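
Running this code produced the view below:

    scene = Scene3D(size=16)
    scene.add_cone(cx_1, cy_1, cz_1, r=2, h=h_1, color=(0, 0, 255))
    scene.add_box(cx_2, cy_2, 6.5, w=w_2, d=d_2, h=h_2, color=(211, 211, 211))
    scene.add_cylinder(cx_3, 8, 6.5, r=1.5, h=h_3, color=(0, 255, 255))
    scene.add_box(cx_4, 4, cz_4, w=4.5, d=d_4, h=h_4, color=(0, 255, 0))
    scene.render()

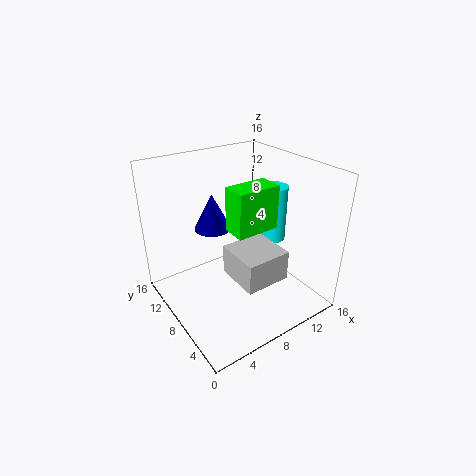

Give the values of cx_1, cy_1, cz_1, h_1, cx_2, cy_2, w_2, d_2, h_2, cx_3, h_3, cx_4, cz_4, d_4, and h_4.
cx_1 = 6; cy_1 = 10; cz_1 = 9; h_1 = 4; cx_2 = 4.5; cy_2 = 1; w_2 = 4.5; d_2 = 4.5; h_2 = 3; cx_3 = 13; h_3 = 6.5; cx_4 = 5.5; cz_4 = 10.5; d_4 = 2.5; h_4 = 4.5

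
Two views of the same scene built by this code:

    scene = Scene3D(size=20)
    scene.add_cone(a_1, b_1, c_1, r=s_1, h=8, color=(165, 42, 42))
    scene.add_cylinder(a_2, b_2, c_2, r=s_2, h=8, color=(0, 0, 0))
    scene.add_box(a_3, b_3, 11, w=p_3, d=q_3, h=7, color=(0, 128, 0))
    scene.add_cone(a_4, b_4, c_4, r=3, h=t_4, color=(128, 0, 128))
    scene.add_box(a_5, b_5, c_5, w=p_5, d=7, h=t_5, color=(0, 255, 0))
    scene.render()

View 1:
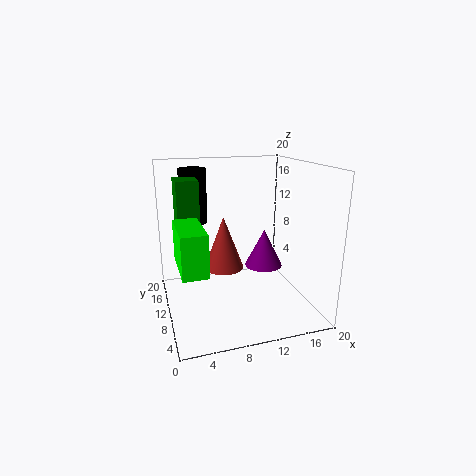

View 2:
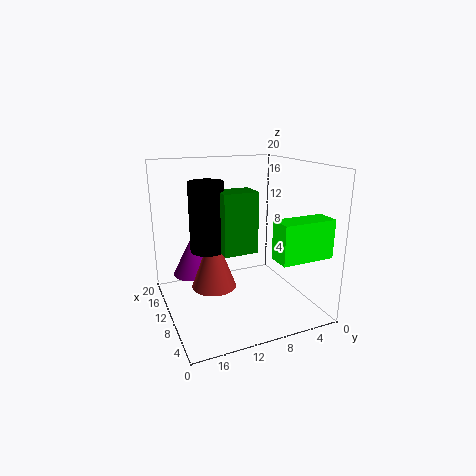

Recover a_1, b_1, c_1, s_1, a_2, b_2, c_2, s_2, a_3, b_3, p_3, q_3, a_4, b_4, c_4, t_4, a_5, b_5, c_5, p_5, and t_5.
a_1 = 9; b_1 = 14; c_1 = 4; s_1 = 3; a_2 = 5; b_2 = 16; c_2 = 11; s_2 = 2; a_3 = 2; b_3 = 11; p_3 = 3; q_3 = 4; a_4 = 16; b_4 = 15; c_4 = 3; t_4 = 6; a_5 = 1; b_5 = 1; c_5 = 9; p_5 = 3; t_5 = 5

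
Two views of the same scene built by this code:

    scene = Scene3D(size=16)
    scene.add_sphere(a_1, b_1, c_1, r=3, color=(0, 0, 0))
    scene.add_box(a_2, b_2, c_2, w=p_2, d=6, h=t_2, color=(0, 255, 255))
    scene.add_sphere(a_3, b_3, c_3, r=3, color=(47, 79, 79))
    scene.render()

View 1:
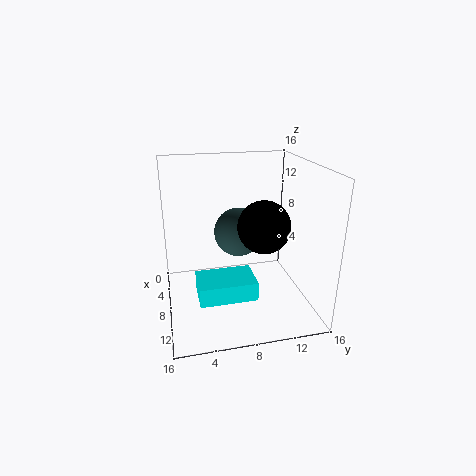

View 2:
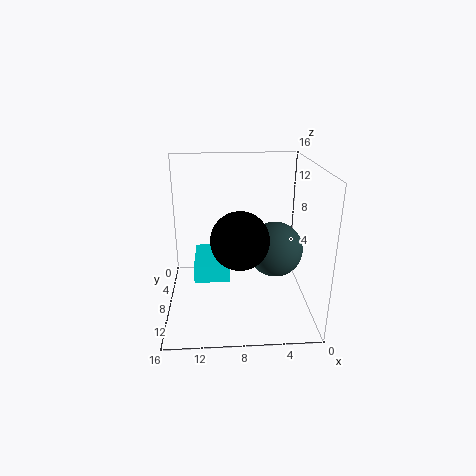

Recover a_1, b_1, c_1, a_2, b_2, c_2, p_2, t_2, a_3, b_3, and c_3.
a_1 = 8; b_1 = 11; c_1 = 9; a_2 = 9; b_2 = 3; c_2 = 3; p_2 = 4; t_2 = 2; a_3 = 4; b_3 = 9; c_3 = 7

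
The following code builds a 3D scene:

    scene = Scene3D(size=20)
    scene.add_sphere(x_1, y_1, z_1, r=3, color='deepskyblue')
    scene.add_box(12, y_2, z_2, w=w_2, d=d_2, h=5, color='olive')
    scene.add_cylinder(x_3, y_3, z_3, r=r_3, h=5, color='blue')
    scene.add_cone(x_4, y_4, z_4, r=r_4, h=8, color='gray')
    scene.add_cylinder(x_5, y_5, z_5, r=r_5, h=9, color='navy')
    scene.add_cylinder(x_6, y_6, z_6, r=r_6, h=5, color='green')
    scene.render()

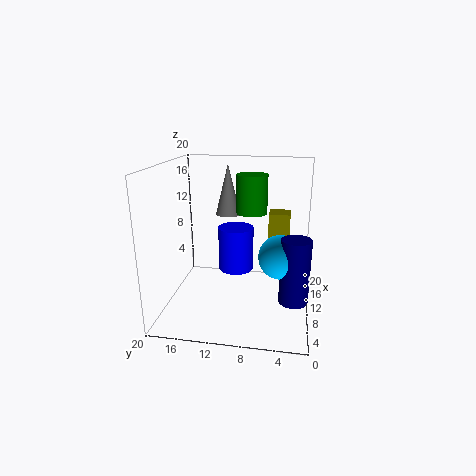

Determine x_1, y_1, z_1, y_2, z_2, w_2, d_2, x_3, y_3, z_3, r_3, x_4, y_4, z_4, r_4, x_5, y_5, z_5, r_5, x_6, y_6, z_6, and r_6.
x_1 = 9
y_1 = 4
z_1 = 8
y_2 = 3
z_2 = 8
w_2 = 3
d_2 = 3
x_3 = 3
y_3 = 9
z_3 = 9
r_3 = 2
x_4 = 18
y_4 = 13
z_4 = 11
r_4 = 2
x_5 = 8
y_5 = 2
z_5 = 2
r_5 = 2
x_6 = 9
y_6 = 8
z_6 = 14
r_6 = 2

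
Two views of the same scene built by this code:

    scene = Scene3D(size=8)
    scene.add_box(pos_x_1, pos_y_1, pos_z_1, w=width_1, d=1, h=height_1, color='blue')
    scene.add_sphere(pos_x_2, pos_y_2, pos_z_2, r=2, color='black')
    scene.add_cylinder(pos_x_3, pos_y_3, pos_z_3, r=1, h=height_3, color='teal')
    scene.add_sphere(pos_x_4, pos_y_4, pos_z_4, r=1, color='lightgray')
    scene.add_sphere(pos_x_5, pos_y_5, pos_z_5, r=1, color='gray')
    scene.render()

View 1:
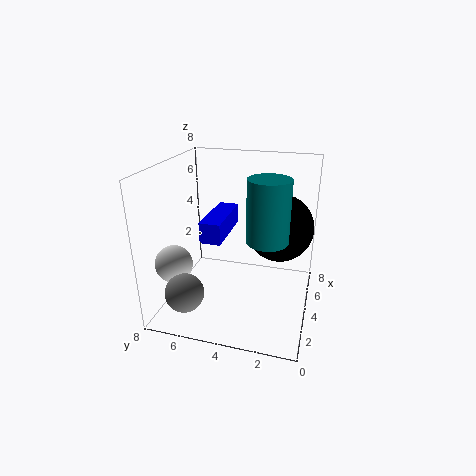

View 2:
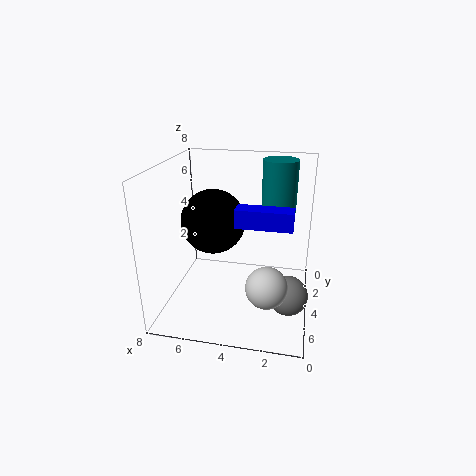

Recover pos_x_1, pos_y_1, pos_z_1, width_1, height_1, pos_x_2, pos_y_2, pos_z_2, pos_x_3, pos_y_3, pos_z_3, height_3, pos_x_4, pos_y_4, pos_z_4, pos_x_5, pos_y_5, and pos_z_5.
pos_x_1 = 1, pos_y_1 = 4, pos_z_1 = 5, width_1 = 3, height_1 = 1, pos_x_2 = 6, pos_y_2 = 2, pos_z_2 = 4, pos_x_3 = 2, pos_y_3 = 2, pos_z_3 = 5, height_3 = 3, pos_x_4 = 2, pos_y_4 = 7, pos_z_4 = 3, pos_x_5 = 1, pos_y_5 = 6, pos_z_5 = 2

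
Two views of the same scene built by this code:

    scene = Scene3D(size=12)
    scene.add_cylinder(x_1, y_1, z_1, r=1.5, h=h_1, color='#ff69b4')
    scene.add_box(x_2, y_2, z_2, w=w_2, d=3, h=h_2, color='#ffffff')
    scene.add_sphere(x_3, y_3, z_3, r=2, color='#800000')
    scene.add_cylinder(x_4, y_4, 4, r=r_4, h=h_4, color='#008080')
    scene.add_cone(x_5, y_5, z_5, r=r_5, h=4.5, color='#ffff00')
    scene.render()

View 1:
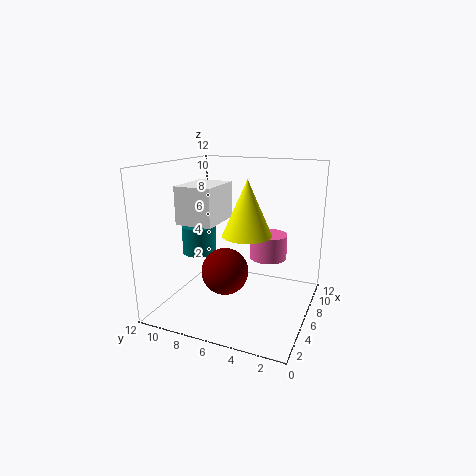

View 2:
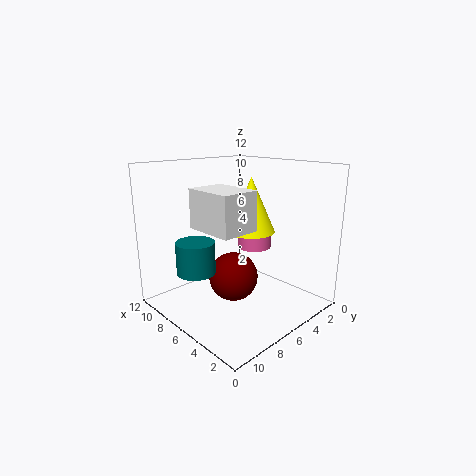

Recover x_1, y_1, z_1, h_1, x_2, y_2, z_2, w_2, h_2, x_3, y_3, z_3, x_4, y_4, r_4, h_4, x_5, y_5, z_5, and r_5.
x_1 = 6.5, y_1 = 3.5, z_1 = 4.5, h_1 = 2, x_2 = 3, y_2 = 7, z_2 = 7.5, w_2 = 4, h_2 = 3, x_3 = 5.5, y_3 = 7, z_3 = 3, x_4 = 6.5, y_4 = 10, r_4 = 1.5, h_4 = 2.5, x_5 = 5.5, y_5 = 5, z_5 = 6.5, r_5 = 2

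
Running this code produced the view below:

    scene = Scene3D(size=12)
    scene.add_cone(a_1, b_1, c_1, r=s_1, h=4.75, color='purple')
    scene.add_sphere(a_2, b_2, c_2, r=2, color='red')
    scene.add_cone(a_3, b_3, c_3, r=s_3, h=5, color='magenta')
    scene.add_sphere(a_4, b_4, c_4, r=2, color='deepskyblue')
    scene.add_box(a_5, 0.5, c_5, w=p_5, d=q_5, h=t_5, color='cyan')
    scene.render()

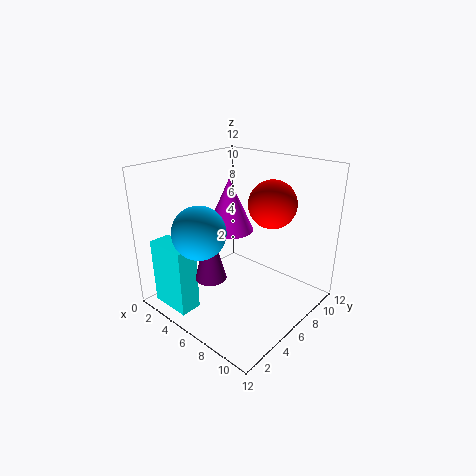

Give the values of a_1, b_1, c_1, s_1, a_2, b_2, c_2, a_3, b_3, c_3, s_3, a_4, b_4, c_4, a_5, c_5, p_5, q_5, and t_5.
a_1 = 5.75
b_1 = 3
c_1 = 3.5
s_1 = 1.25
a_2 = 7.75
b_2 = 8.25
c_2 = 8.75
a_3 = 2.75
b_3 = 8.5
c_3 = 5
s_3 = 2.25
a_4 = 5.75
b_4 = 2
c_4 = 7.75
a_5 = 1.5
c_5 = 0.75
p_5 = 3.5
q_5 = 1.75
t_5 = 5.5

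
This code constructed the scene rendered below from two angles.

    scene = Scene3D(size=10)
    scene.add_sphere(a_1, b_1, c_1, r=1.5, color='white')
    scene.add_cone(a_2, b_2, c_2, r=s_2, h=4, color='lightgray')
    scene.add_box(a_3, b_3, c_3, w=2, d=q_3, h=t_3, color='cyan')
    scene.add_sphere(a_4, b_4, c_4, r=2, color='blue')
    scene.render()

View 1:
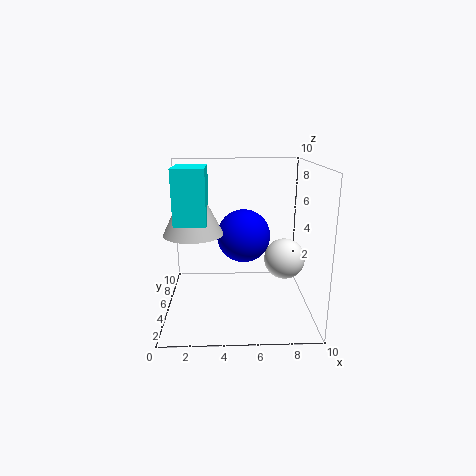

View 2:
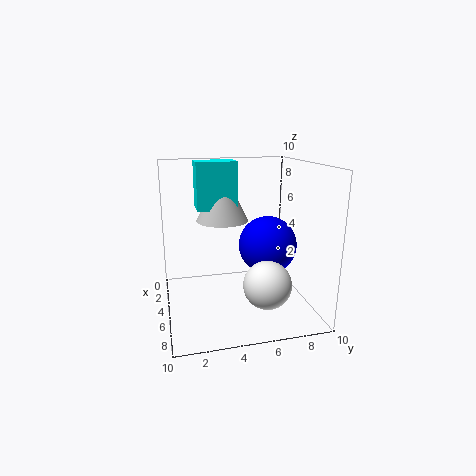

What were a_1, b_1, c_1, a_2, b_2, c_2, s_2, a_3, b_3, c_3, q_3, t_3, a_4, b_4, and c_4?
a_1 = 8.5, b_1 = 6, c_1 = 3, a_2 = 2, b_2 = 4.5, c_2 = 5.5, s_2 = 2, a_3 = 1, b_3 = 2.5, c_3 = 6.5, q_3 = 3, t_3 = 3.5, a_4 = 5.5, b_4 = 7, c_4 = 4.5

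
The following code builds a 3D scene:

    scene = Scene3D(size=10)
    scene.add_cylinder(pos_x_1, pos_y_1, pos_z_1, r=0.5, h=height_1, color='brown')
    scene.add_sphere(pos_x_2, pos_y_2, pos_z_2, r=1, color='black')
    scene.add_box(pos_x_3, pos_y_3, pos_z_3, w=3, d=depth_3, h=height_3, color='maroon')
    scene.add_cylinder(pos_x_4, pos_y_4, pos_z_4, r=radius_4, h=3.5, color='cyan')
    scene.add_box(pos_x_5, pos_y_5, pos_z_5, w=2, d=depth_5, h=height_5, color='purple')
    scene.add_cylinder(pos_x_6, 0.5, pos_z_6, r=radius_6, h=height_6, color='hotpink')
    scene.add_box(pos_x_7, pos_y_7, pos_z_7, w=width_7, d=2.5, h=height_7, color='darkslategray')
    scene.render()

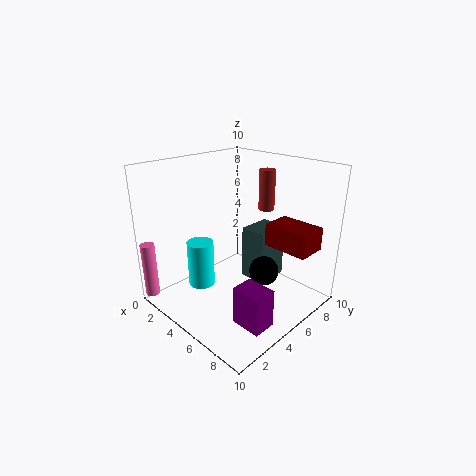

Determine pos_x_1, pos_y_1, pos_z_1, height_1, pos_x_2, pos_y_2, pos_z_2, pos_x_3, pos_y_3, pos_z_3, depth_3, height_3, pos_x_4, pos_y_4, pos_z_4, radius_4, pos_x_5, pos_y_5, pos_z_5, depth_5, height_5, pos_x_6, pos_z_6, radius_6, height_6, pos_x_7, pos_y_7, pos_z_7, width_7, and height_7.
pos_x_1 = 7
pos_y_1 = 5.5
pos_z_1 = 7.5
height_1 = 2.5
pos_x_2 = 7
pos_y_2 = 5.5
pos_z_2 = 3
pos_x_3 = 7
pos_y_3 = 5.5
pos_z_3 = 5
depth_3 = 2
height_3 = 1.5
pos_x_4 = 2
pos_y_4 = 4
pos_z_4 = 0.5
radius_4 = 1
pos_x_5 = 7.5
pos_y_5 = 2
pos_z_5 = 1
depth_5 = 1.5
height_5 = 2.5
pos_x_6 = 0.5
pos_z_6 = 0.5
radius_6 = 0.5
height_6 = 4
pos_x_7 = 4
pos_y_7 = 6.5
pos_z_7 = 1
width_7 = 2
height_7 = 4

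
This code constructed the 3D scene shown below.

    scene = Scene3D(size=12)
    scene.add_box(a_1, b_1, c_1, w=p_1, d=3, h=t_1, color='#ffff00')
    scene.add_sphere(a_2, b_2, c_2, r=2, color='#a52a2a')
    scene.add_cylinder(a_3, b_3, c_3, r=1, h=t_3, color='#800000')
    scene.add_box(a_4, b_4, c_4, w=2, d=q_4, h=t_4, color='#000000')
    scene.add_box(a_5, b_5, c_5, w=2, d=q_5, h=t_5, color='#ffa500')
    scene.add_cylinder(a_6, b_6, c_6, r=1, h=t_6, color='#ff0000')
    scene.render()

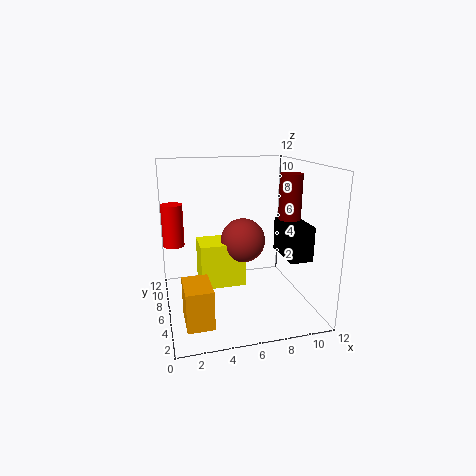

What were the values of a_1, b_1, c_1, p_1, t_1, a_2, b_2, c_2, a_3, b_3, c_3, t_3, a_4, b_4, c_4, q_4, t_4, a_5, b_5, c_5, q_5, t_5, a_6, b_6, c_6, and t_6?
a_1 = 3
b_1 = 7
c_1 = 1
p_1 = 4
t_1 = 4
a_2 = 7
b_2 = 8
c_2 = 5
a_3 = 11
b_3 = 7
c_3 = 5
t_3 = 6
a_4 = 10
b_4 = 4
c_4 = 4
q_4 = 4
t_4 = 3
a_5 = 1
b_5 = 1
c_5 = 1
q_5 = 3
t_5 = 3
a_6 = 1
b_6 = 11
c_6 = 4
t_6 = 4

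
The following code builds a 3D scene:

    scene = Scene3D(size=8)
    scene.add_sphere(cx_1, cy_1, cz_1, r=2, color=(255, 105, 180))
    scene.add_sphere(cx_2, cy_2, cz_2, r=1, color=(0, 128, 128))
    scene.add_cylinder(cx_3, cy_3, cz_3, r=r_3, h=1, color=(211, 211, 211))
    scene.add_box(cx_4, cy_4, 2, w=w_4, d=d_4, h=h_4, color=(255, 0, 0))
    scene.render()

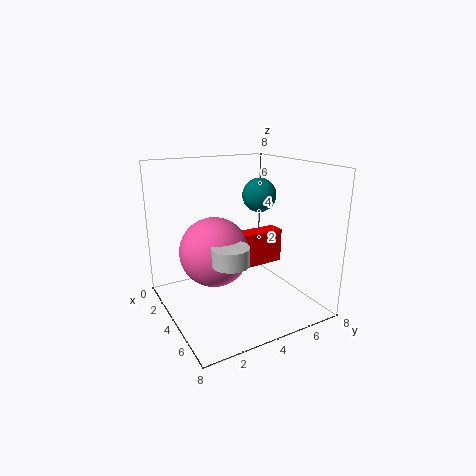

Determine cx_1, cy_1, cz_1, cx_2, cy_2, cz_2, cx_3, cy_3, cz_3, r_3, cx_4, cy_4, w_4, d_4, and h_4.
cx_1 = 3; cy_1 = 3; cz_1 = 3; cx_2 = 3; cy_2 = 6; cz_2 = 6; cx_3 = 5; cy_3 = 3; cz_3 = 3; r_3 = 1; cx_4 = 3; cy_4 = 4; w_4 = 1; d_4 = 3; h_4 = 2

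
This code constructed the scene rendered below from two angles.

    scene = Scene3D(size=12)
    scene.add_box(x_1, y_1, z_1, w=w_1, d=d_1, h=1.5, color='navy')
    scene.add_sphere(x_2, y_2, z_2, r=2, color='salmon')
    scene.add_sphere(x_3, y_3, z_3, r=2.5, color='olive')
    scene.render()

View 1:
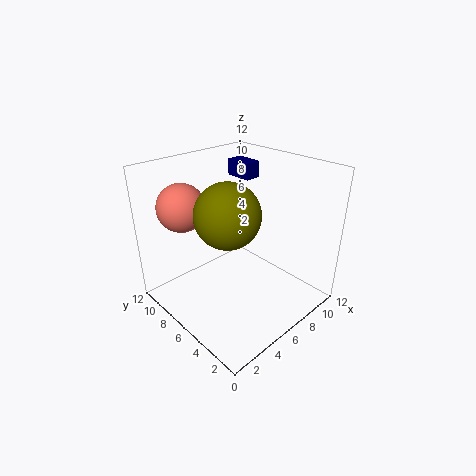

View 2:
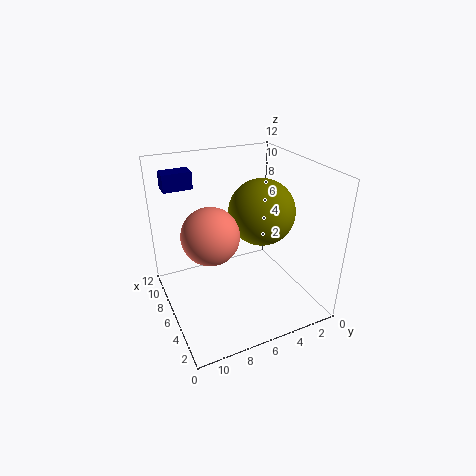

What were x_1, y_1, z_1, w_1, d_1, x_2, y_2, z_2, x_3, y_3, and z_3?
x_1 = 9.5; y_1 = 8.5; z_1 = 9.5; w_1 = 1.5; d_1 = 2.5; x_2 = 3; y_2 = 9.5; z_2 = 8.5; x_3 = 4; y_3 = 5; z_3 = 9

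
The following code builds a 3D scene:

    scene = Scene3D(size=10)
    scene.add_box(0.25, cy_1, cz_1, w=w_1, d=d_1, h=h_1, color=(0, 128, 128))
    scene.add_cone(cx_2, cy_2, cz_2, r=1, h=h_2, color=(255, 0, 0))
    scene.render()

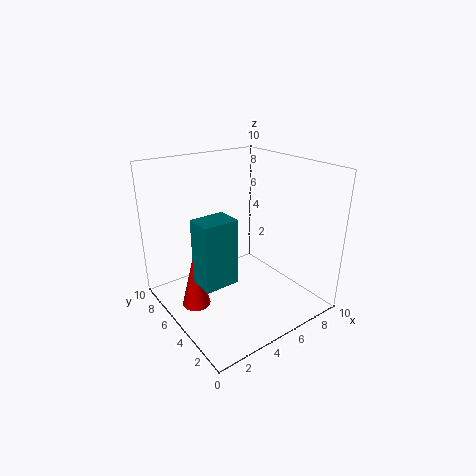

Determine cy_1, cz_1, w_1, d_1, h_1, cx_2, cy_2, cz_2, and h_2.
cy_1 = 1.25, cz_1 = 4.5, w_1 = 2, d_1 = 1.5, h_1 = 3.75, cx_2 = 2, cy_2 = 6, cz_2 = 0.25, h_2 = 4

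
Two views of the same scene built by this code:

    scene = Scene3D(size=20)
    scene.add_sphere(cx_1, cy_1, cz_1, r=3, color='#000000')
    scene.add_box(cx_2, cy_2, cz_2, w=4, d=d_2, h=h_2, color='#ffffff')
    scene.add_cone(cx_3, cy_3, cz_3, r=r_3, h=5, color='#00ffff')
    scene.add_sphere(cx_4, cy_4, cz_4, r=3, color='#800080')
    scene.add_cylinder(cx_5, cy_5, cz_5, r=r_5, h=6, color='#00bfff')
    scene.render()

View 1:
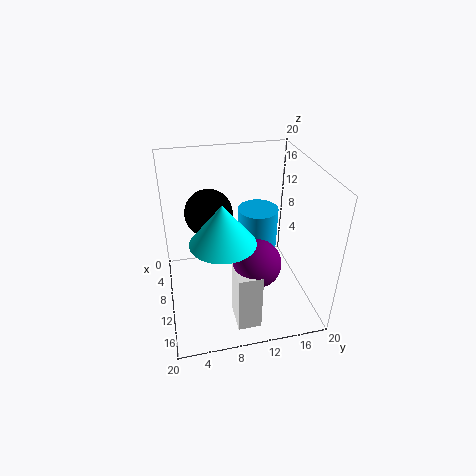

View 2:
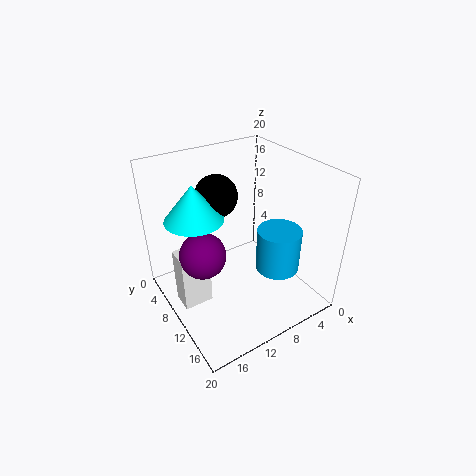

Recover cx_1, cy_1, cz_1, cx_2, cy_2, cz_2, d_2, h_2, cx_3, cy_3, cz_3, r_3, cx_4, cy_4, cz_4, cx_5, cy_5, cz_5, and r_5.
cx_1 = 11, cy_1 = 6, cz_1 = 15, cx_2 = 15, cy_2 = 8, cz_2 = 2, d_2 = 3, h_2 = 8, cx_3 = 15, cy_3 = 7, cz_3 = 13, r_3 = 4, cx_4 = 16, cy_4 = 11, cz_4 = 10, cx_5 = 6, cy_5 = 14, cz_5 = 6, r_5 = 3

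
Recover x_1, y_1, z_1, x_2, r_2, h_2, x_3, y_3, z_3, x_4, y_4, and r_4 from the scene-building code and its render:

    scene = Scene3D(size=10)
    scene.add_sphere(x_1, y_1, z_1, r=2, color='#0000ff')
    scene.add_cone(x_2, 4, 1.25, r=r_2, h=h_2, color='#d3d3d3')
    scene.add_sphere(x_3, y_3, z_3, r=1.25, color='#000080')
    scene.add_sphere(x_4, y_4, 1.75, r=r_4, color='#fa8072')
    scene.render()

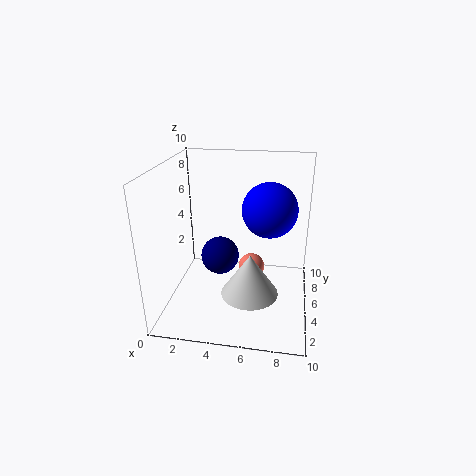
x_1 = 7, y_1 = 6.75, z_1 = 6.5, x_2 = 6, r_2 = 2, h_2 = 3, x_3 = 4, y_3 = 3.75, z_3 = 4.25, x_4 = 5.75, y_4 = 6.75, r_4 = 1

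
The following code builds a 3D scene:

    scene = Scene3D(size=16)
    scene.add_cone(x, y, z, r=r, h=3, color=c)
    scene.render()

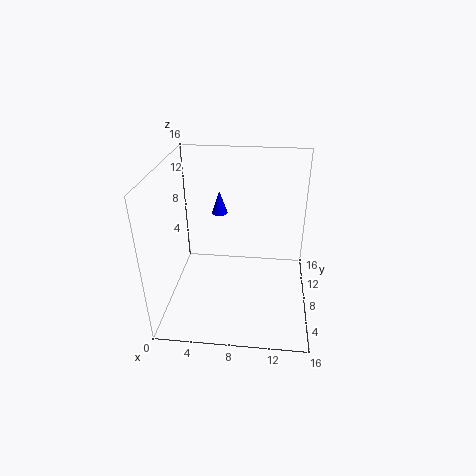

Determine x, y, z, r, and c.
x = 5; y = 14; z = 8; r = 1; c = 'blue'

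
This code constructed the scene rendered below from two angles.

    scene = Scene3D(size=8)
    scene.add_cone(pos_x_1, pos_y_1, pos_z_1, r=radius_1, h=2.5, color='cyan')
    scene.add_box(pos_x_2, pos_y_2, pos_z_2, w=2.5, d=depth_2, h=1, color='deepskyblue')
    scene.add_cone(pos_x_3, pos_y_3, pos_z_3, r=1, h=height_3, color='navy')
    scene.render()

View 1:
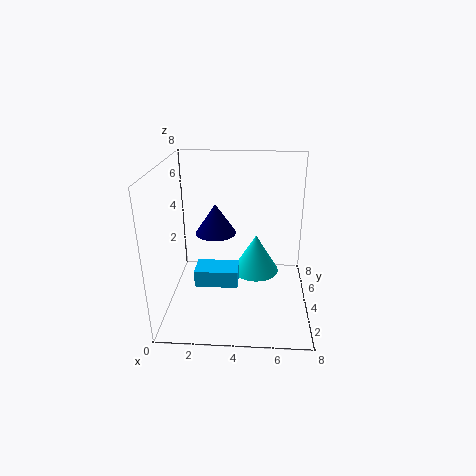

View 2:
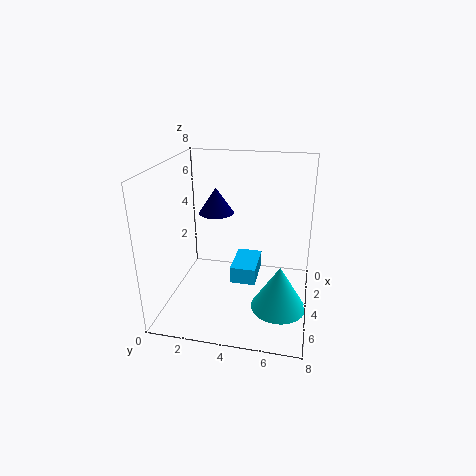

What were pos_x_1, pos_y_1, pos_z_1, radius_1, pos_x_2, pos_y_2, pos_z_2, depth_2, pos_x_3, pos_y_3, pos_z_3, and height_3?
pos_x_1 = 5, pos_y_1 = 6.5, pos_z_1 = 0.5, radius_1 = 1.5, pos_x_2 = 1.5, pos_y_2 = 3.5, pos_z_2 = 1, depth_2 = 1.5, pos_x_3 = 3, pos_y_3 = 2.5, pos_z_3 = 5, height_3 = 1.5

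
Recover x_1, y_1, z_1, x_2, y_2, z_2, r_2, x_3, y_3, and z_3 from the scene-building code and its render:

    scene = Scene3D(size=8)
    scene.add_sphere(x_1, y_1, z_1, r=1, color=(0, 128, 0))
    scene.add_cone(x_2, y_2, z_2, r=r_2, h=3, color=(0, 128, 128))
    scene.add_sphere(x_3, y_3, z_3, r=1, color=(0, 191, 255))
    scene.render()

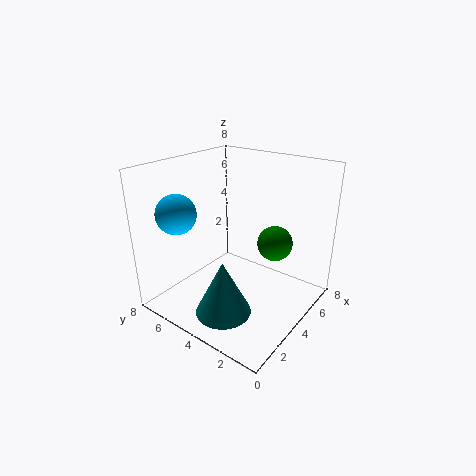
x_1 = 5.5; y_1 = 2.5; z_1 = 3.5; x_2 = 2; y_2 = 3.5; z_2 = 0.5; r_2 = 1.5; x_3 = 1; y_3 = 5.5; z_3 = 6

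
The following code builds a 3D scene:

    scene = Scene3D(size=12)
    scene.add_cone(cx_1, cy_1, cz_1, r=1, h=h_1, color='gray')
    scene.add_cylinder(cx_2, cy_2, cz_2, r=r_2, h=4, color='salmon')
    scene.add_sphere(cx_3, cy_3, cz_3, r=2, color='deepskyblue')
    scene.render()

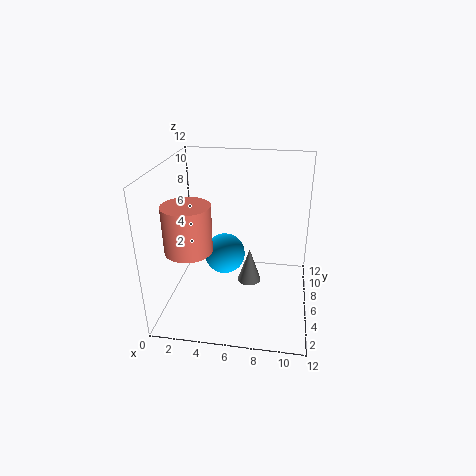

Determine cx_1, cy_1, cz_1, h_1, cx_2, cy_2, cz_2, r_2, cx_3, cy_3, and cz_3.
cx_1 = 7, cy_1 = 6, cz_1 = 2, h_1 = 3, cx_2 = 2, cy_2 = 5, cz_2 = 5, r_2 = 2, cx_3 = 4, cy_3 = 10, cz_3 = 2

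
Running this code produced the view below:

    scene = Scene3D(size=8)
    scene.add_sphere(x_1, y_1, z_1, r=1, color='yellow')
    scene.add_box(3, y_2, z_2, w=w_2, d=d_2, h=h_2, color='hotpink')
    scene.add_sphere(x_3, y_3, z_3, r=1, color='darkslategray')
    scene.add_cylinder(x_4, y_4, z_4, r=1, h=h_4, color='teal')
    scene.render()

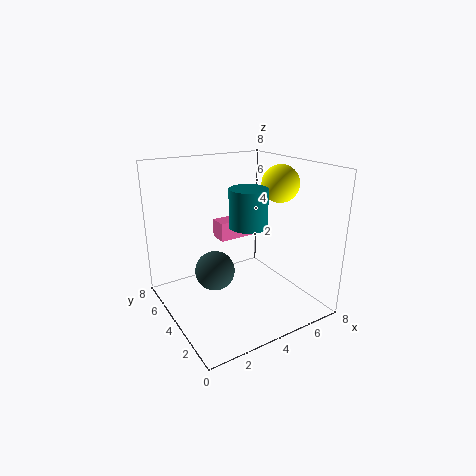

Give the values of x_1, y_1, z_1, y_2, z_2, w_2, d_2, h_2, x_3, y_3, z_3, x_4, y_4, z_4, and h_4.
x_1 = 6, y_1 = 3, z_1 = 7, y_2 = 4, z_2 = 4, w_2 = 2, d_2 = 1, h_2 = 1, x_3 = 2, y_3 = 3, z_3 = 3, x_4 = 4, y_4 = 3, z_4 = 5, h_4 = 2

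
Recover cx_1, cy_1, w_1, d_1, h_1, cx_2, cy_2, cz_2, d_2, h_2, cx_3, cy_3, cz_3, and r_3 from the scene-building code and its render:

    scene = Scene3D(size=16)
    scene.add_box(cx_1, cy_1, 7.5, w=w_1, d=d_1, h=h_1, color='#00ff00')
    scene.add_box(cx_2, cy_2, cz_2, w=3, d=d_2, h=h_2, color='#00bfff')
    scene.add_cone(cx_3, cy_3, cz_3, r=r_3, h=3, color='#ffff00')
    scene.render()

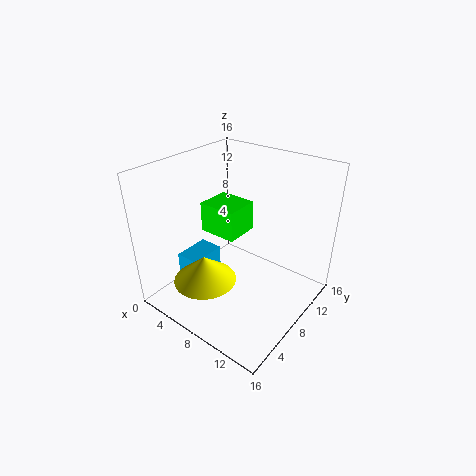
cx_1 = 3
cy_1 = 7.5
w_1 = 4.5
d_1 = 4
h_1 = 3.5
cx_2 = 0.5
cy_2 = 5.5
cz_2 = 1
d_2 = 4.5
h_2 = 3
cx_3 = 6
cy_3 = 4.5
cz_3 = 3.5
r_3 = 3.5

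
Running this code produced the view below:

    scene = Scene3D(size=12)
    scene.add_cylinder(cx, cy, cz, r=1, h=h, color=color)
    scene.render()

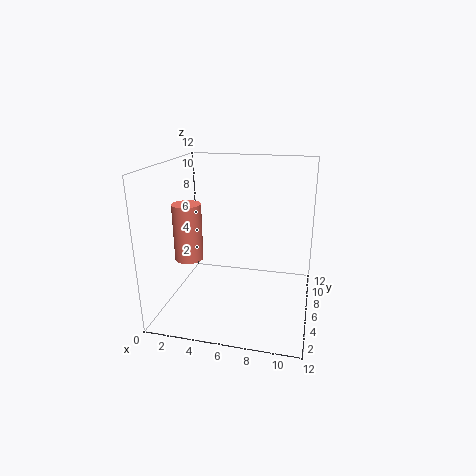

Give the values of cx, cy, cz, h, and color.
cx = 3.5
cy = 1.5
cz = 6
h = 4
color = 'salmon'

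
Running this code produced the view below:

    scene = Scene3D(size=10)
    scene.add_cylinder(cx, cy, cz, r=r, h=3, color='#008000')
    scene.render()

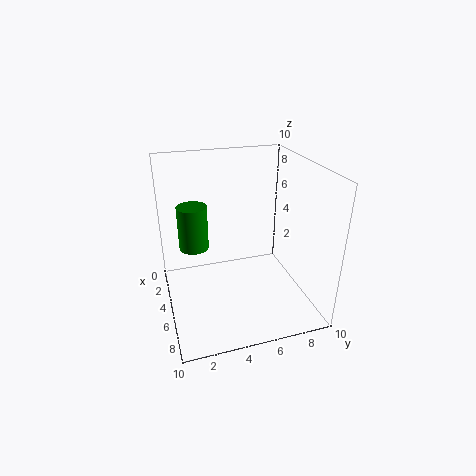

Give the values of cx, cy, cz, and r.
cx = 4.5; cy = 2; cz = 4.5; r = 1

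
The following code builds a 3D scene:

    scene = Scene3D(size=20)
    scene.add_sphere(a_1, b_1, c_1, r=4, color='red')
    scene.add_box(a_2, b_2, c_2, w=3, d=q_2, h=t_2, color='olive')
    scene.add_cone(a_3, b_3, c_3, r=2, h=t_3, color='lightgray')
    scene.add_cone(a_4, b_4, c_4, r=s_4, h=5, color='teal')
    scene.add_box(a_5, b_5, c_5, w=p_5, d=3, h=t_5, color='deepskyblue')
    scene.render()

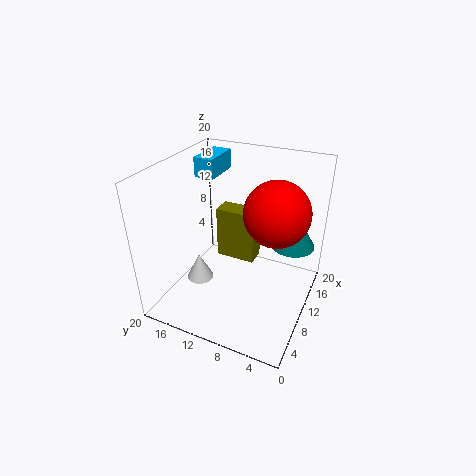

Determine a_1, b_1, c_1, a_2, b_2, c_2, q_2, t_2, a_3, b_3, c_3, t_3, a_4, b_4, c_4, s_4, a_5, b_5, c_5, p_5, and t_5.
a_1 = 8; b_1 = 4; c_1 = 16; a_2 = 13; b_2 = 9; c_2 = 4; q_2 = 6; t_2 = 8; a_3 = 9; b_3 = 16; c_3 = 2; t_3 = 4; a_4 = 13; b_4 = 3; c_4 = 9; s_4 = 3; a_5 = 14; b_5 = 16; c_5 = 16; p_5 = 6; t_5 = 3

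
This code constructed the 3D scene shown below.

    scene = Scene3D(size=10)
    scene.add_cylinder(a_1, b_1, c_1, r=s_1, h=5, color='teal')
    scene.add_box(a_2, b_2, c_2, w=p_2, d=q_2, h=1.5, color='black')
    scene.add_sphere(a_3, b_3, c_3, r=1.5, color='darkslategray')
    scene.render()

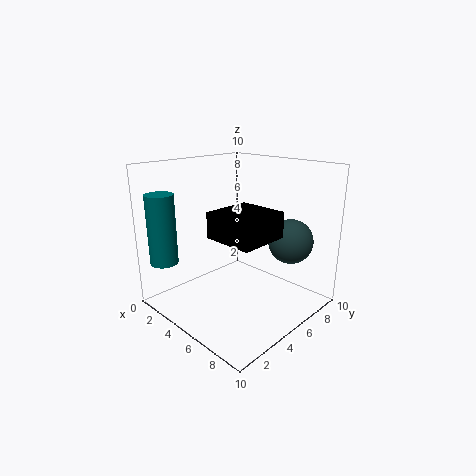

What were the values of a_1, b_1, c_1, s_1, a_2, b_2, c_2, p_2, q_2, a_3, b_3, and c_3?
a_1 = 1; b_1 = 1.5; c_1 = 3; s_1 = 1; a_2 = 6.5; b_2 = 1; c_2 = 6.5; p_2 = 3; q_2 = 3; a_3 = 8; b_3 = 7; c_3 = 5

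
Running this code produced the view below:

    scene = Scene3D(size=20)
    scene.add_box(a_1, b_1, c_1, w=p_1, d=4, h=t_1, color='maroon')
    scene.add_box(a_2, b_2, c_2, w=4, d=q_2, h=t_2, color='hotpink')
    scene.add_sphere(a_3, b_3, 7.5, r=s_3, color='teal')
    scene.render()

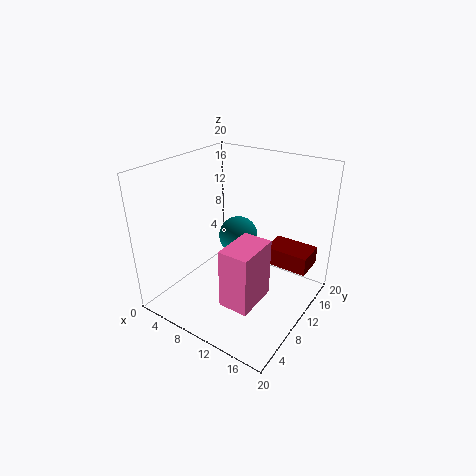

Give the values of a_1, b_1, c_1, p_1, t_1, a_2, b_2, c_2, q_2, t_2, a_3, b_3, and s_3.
a_1 = 13.5, b_1 = 11.5, c_1 = 6.5, p_1 = 6, t_1 = 2.5, a_2 = 11.5, b_2 = 3.5, c_2 = 3.5, q_2 = 6, t_2 = 8, a_3 = 7, b_3 = 14.5, s_3 = 3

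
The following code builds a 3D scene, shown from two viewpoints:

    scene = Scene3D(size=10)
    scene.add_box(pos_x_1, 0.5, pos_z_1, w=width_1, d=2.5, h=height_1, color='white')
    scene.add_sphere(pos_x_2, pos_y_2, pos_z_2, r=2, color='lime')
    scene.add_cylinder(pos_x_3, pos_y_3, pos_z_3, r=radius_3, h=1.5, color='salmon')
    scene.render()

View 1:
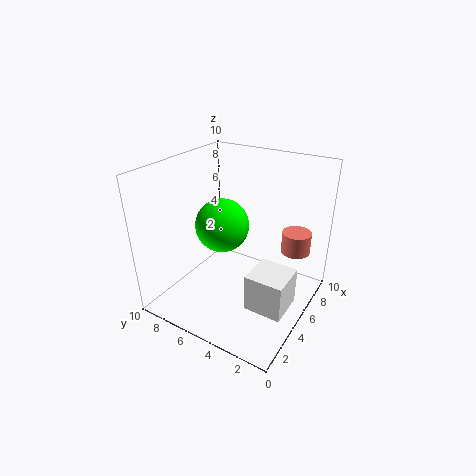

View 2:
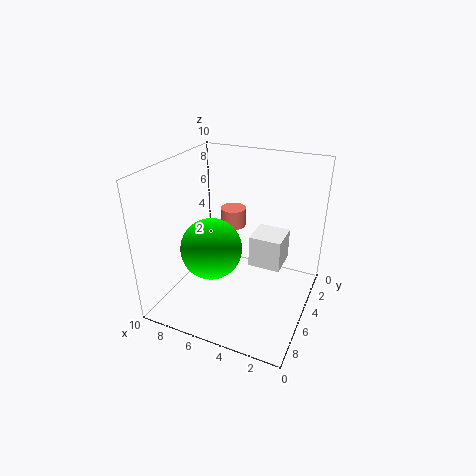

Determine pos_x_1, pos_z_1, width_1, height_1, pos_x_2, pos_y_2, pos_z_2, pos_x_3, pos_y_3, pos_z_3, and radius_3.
pos_x_1 = 2.5
pos_z_1 = 1.5
width_1 = 2.5
height_1 = 2.5
pos_x_2 = 6
pos_y_2 = 7
pos_z_2 = 5
pos_x_3 = 7
pos_y_3 = 1.5
pos_z_3 = 4
radius_3 = 1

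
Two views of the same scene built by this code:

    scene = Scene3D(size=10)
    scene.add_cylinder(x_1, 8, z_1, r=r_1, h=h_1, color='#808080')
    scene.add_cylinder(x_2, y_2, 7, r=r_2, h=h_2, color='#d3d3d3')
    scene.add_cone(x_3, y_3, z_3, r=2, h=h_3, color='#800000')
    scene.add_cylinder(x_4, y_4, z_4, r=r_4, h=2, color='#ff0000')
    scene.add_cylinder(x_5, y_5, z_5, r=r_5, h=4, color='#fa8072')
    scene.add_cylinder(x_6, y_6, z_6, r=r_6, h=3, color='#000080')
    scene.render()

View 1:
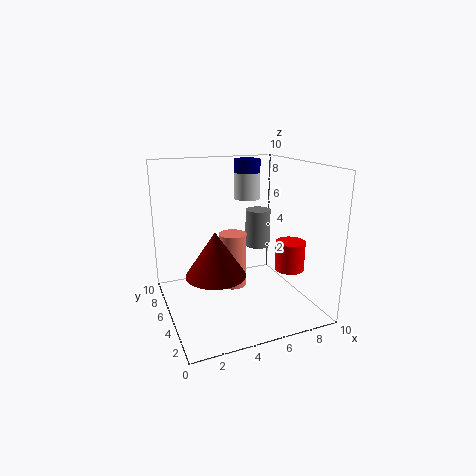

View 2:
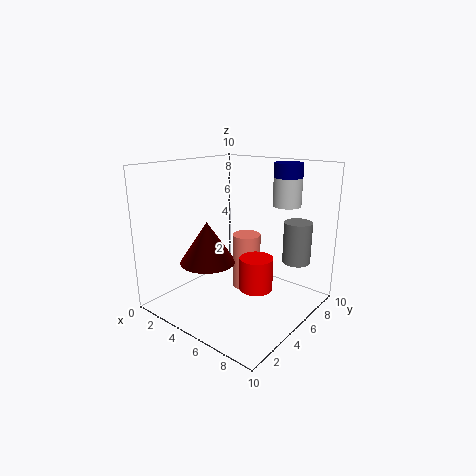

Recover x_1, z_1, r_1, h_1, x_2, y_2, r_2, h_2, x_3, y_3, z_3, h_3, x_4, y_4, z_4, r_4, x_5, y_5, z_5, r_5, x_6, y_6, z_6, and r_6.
x_1 = 8; z_1 = 3; r_1 = 1; h_1 = 3; x_2 = 7; y_2 = 8; r_2 = 1; h_2 = 2; x_3 = 3; y_3 = 4; z_3 = 3; h_3 = 3; x_4 = 8; y_4 = 3; z_4 = 3; r_4 = 1; x_5 = 5; y_5 = 6; z_5 = 1; r_5 = 1; x_6 = 7; y_6 = 8; z_6 = 7; r_6 = 1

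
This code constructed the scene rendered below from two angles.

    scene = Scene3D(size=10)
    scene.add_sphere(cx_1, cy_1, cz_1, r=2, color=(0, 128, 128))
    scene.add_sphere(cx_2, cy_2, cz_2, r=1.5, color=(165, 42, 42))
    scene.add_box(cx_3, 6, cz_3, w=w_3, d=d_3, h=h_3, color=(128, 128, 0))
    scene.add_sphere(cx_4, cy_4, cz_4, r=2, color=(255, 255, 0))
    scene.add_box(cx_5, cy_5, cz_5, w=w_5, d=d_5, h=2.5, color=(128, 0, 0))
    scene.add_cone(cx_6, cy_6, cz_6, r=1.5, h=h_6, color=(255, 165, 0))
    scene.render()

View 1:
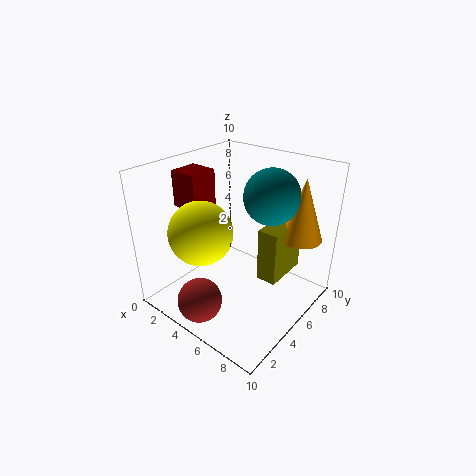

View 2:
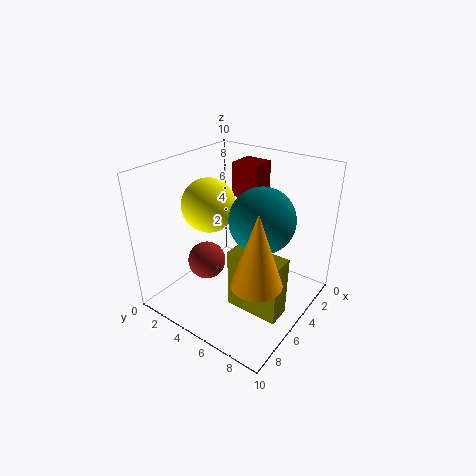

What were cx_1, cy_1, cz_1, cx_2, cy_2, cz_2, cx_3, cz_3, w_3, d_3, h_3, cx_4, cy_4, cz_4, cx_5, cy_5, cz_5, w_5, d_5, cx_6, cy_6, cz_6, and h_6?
cx_1 = 6
cy_1 = 7.5
cz_1 = 7.5
cx_2 = 4.5
cy_2 = 1.5
cz_2 = 1.5
cx_3 = 6
cz_3 = 1.5
w_3 = 1.5
d_3 = 3.5
h_3 = 4
cx_4 = 4.5
cy_4 = 2
cz_4 = 6.5
cx_5 = 1
cy_5 = 3
cz_5 = 7
w_5 = 2
d_5 = 2
cx_6 = 8
cy_6 = 8.5
cz_6 = 4.5
h_6 = 4.5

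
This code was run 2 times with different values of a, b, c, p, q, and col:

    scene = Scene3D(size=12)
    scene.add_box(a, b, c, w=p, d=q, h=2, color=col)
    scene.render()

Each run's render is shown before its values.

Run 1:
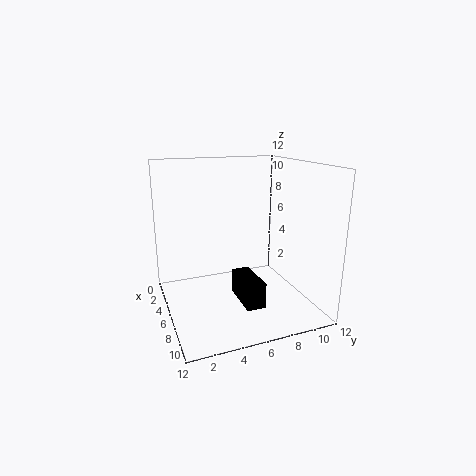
a = 6.5; b = 5.25; c = 1.5; p = 3.5; q = 1.5; col = 'black'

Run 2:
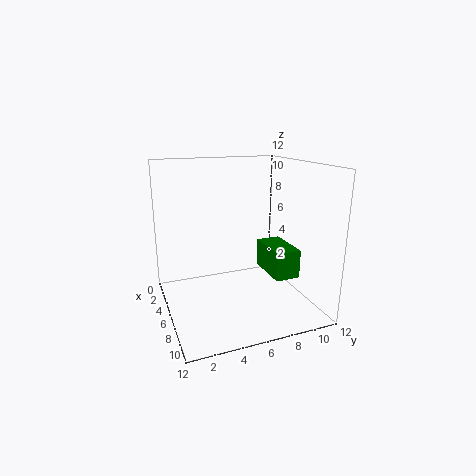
a = 8.75; b = 6.5; c = 4.75; p = 3.25; q = 1.75; col = 'green'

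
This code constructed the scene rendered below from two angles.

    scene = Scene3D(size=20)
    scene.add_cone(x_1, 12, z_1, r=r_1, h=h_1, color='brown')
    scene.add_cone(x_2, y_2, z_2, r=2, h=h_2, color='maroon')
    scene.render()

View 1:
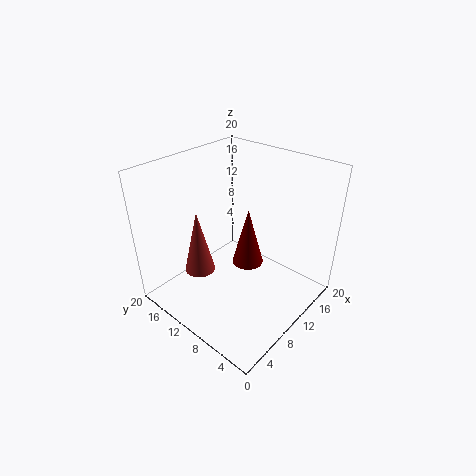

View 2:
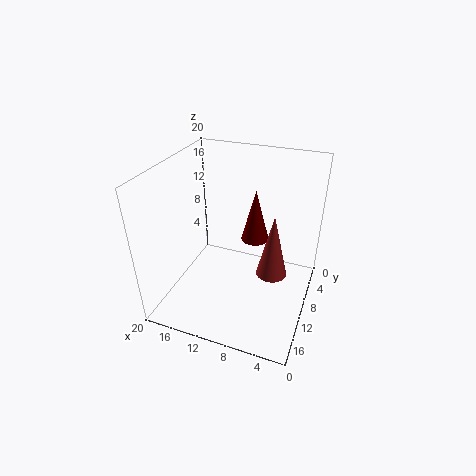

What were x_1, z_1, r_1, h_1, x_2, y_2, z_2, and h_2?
x_1 = 4.5; z_1 = 7; r_1 = 2; h_1 = 8.5; x_2 = 8.5; y_2 = 7; z_2 = 8.5; h_2 = 7.5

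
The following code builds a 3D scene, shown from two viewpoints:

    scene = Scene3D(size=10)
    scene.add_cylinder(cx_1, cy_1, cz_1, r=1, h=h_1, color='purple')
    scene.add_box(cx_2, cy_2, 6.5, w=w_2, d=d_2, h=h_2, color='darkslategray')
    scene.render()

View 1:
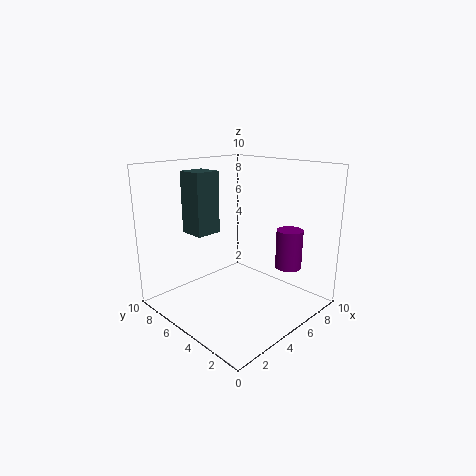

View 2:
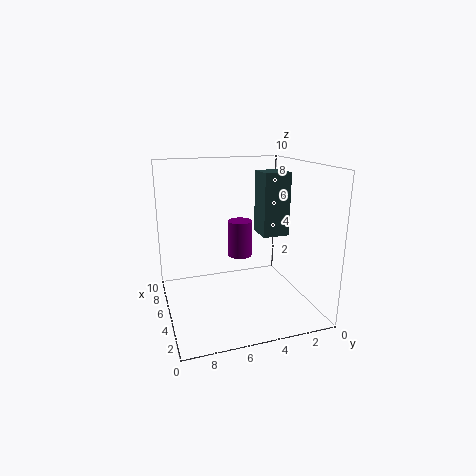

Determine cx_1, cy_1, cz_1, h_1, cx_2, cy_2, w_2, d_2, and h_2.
cx_1 = 9; cy_1 = 3.5; cz_1 = 2; h_1 = 3; cx_2 = 0.5; cy_2 = 3.5; w_2 = 1.5; d_2 = 1.5; h_2 = 3.5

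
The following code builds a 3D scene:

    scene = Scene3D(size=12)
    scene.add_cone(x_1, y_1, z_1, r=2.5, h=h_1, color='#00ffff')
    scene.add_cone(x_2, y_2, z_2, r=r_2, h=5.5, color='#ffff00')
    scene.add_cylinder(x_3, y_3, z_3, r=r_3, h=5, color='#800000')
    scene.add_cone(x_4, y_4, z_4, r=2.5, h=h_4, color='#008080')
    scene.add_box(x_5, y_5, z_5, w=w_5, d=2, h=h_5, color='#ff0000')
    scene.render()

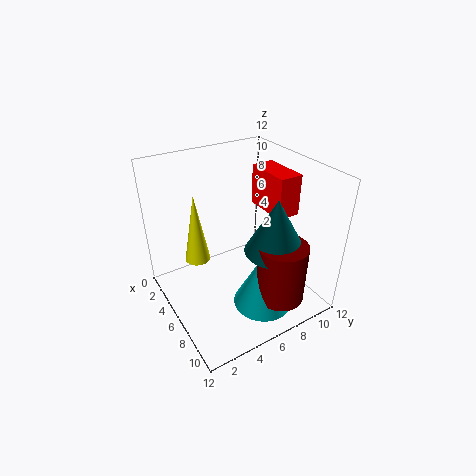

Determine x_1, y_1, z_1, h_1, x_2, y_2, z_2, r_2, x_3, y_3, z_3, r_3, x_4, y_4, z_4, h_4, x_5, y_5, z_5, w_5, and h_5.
x_1 = 8.5
y_1 = 7
z_1 = 0.5
h_1 = 5
x_2 = 5.5
y_2 = 2.5
z_2 = 5
r_2 = 1
x_3 = 9.5
y_3 = 8
z_3 = 1.5
r_3 = 2
x_4 = 8.5
y_4 = 8
z_4 = 5.5
h_4 = 4.5
x_5 = 3.5
y_5 = 9
z_5 = 7.5
w_5 = 4
h_5 = 3.5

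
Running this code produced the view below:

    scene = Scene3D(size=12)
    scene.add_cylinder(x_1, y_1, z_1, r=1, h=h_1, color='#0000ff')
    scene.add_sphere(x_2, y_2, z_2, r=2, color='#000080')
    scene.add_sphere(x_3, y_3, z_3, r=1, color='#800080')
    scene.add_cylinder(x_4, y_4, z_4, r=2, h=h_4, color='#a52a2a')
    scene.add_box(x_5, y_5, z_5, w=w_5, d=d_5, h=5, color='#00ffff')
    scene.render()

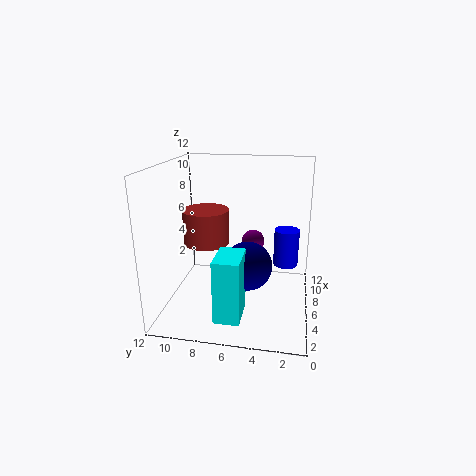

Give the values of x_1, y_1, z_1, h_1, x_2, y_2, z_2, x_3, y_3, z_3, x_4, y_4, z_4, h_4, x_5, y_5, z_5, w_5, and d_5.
x_1 = 6; y_1 = 2; z_1 = 4; h_1 = 3; x_2 = 5; y_2 = 5; z_2 = 4; x_3 = 8; y_3 = 5; z_3 = 5; x_4 = 7; y_4 = 9; z_4 = 5; h_4 = 3; x_5 = 1; y_5 = 5; z_5 = 1; w_5 = 3; d_5 = 2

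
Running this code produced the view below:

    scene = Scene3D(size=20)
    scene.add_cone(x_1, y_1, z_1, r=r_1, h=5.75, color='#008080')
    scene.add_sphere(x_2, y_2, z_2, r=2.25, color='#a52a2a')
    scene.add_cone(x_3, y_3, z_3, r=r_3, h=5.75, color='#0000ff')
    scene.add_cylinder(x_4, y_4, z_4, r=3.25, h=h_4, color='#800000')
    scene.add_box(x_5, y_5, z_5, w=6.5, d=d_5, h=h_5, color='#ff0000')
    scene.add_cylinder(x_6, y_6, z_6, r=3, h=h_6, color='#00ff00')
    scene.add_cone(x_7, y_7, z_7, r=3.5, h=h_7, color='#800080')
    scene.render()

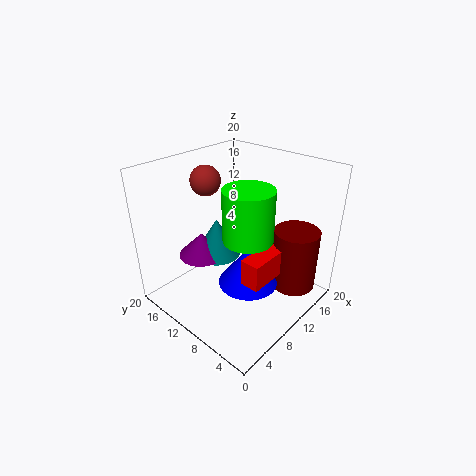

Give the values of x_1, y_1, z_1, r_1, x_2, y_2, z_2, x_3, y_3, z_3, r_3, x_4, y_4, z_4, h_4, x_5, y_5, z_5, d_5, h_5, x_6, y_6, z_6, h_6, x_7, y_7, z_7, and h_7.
x_1 = 10.5; y_1 = 14.75; z_1 = 5.25; r_1 = 3.5; x_2 = 11; y_2 = 17.25; z_2 = 16.25; x_3 = 10.25; y_3 = 8.25; z_3 = 3.25; r_3 = 4.25; x_4 = 16; y_4 = 4.25; z_4 = 1.75; h_4 = 9; x_5 = 7.5; y_5 = 4.5; z_5 = 5; d_5 = 2.75; h_5 = 3.75; x_6 = 6.5; y_6 = 5.25; z_6 = 13.25; h_6 = 6.25; x_7 = 8.5; y_7 = 16; z_7 = 5.5; h_7 = 3.5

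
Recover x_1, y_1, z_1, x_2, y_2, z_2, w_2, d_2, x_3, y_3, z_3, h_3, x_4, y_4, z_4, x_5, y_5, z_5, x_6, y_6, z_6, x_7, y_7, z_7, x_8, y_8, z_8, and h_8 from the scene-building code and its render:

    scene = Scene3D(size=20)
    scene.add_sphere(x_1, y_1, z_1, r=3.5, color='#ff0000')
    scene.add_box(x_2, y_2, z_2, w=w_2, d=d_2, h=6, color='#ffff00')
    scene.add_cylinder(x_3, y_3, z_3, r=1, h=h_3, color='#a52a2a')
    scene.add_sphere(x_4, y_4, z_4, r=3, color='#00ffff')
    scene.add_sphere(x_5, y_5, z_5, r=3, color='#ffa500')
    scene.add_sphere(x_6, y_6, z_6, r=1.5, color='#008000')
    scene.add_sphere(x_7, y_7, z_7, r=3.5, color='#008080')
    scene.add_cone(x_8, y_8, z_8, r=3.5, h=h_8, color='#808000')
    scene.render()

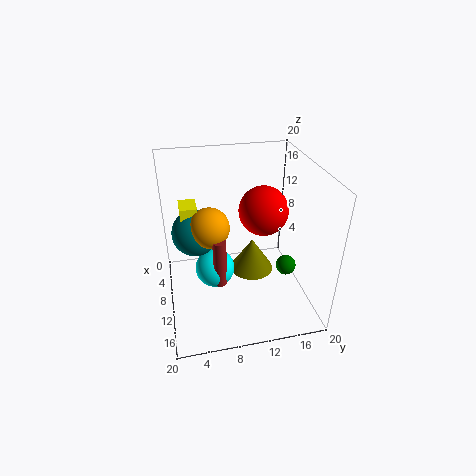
x_1 = 8.5
y_1 = 14
z_1 = 13
x_2 = 2.5
y_2 = 2.5
z_2 = 7
w_2 = 3.5
d_2 = 2.5
x_3 = 9
y_3 = 7.5
z_3 = 1.5
h_3 = 7.5
x_4 = 7
y_4 = 7
z_4 = 3
x_5 = 6.5
y_5 = 6.5
z_5 = 10
x_6 = 10
y_6 = 17.5
z_6 = 4
x_7 = 5
y_7 = 4.5
z_7 = 8.5
x_8 = 5
y_8 = 13.5
z_8 = 0.5
h_8 = 5.5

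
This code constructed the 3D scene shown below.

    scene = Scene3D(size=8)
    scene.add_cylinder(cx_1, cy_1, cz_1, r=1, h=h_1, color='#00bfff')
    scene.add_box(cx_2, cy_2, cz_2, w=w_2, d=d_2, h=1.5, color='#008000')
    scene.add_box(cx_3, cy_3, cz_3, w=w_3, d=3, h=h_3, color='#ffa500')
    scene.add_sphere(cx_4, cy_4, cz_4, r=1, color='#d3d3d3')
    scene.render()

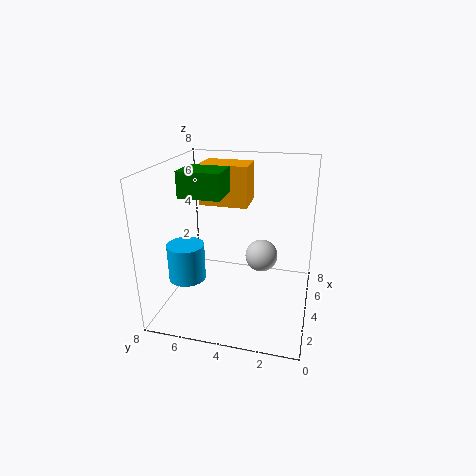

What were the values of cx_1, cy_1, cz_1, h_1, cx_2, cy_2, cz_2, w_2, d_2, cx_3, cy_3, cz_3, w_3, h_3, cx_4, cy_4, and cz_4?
cx_1 = 2.5, cy_1 = 6.5, cz_1 = 2, h_1 = 2, cx_2 = 4, cy_2 = 5, cz_2 = 6, w_2 = 2, d_2 = 2.5, cx_3 = 6, cy_3 = 4, cz_3 = 5, w_3 = 2, h_3 = 2.5, cx_4 = 6, cy_4 = 3, cz_4 = 2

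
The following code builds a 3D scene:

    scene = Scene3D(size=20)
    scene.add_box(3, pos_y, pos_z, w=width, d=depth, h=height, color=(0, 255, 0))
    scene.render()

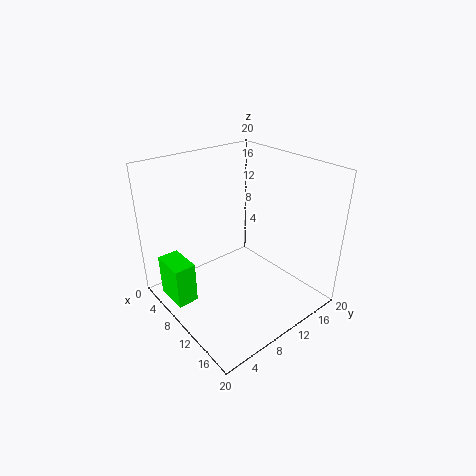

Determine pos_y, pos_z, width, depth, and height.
pos_y = 1; pos_z = 1; width = 5; depth = 3; height = 6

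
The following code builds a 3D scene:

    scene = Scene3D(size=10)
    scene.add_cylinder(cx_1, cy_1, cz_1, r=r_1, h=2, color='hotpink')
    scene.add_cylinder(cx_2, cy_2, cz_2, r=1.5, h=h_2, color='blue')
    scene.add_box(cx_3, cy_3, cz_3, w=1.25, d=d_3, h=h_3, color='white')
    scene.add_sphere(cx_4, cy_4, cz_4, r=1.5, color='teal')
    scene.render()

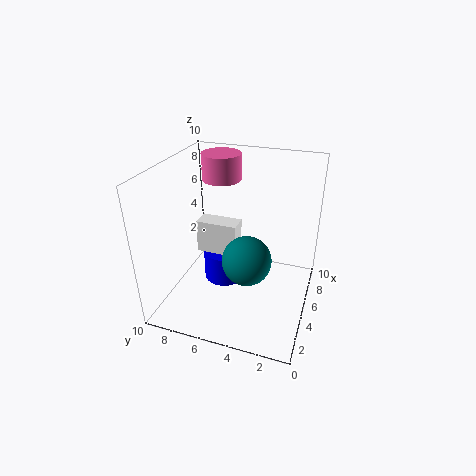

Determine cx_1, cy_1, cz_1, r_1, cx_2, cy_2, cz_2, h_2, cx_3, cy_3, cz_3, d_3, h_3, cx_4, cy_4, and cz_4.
cx_1 = 8.5; cy_1 = 7.5; cz_1 = 7.75; r_1 = 1.5; cx_2 = 5.5; cy_2 = 6.25; cz_2 = 1.25; h_2 = 2.25; cx_3 = 3.75; cy_3 = 4.75; cz_3 = 4.25; d_3 = 2.75; h_3 = 2.25; cx_4 = 2.25; cy_4 = 3.5; cz_4 = 5.25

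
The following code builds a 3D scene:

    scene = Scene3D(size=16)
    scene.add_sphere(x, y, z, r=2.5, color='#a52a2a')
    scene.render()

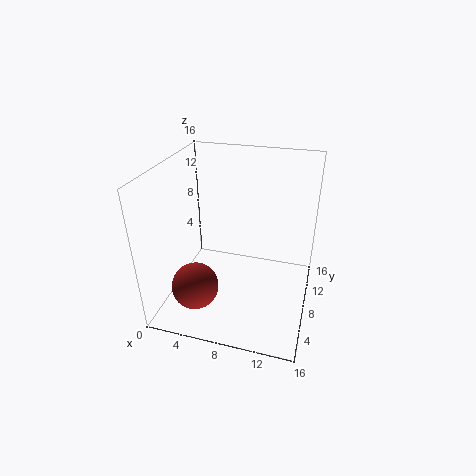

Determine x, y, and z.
x = 4.5
y = 3.5
z = 4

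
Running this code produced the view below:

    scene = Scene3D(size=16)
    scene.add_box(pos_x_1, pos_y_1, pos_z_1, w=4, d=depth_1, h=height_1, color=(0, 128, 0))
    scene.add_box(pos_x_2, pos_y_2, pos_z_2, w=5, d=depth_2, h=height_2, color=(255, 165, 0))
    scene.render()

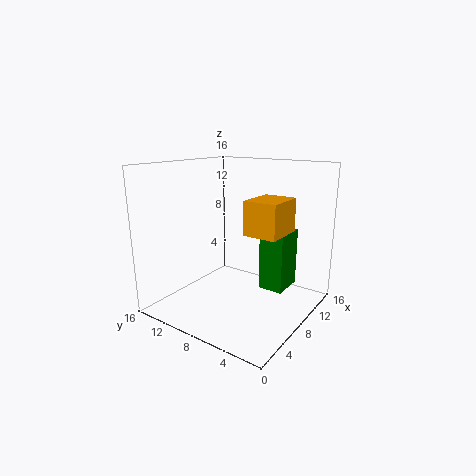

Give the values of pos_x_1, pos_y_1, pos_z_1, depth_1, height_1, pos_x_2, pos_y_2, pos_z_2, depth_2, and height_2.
pos_x_1 = 11; pos_y_1 = 4; pos_z_1 = 1; depth_1 = 3; height_1 = 7; pos_x_2 = 9; pos_y_2 = 4; pos_z_2 = 8; depth_2 = 4; height_2 = 4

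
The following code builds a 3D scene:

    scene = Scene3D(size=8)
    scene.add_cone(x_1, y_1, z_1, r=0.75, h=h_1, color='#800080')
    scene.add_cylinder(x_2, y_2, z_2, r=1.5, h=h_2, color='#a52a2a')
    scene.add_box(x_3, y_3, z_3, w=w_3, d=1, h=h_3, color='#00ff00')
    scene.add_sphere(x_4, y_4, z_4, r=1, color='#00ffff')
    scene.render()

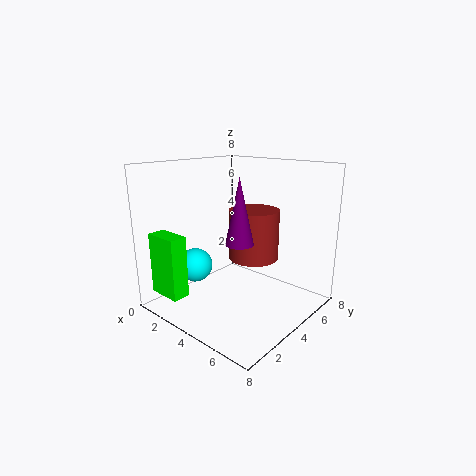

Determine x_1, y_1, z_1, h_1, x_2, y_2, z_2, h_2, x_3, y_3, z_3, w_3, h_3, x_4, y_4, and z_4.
x_1 = 4.75; y_1 = 3.25; z_1 = 4; h_1 = 3.5; x_2 = 3.75; y_2 = 5.75; z_2 = 2.25; h_2 = 3; x_3 = 0.25; y_3 = 0.75; z_3 = 0.75; w_3 = 2; h_3 = 3.5; x_4 = 1.5; y_4 = 3; z_4 = 2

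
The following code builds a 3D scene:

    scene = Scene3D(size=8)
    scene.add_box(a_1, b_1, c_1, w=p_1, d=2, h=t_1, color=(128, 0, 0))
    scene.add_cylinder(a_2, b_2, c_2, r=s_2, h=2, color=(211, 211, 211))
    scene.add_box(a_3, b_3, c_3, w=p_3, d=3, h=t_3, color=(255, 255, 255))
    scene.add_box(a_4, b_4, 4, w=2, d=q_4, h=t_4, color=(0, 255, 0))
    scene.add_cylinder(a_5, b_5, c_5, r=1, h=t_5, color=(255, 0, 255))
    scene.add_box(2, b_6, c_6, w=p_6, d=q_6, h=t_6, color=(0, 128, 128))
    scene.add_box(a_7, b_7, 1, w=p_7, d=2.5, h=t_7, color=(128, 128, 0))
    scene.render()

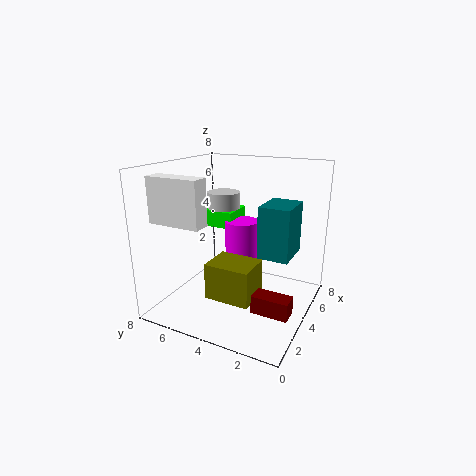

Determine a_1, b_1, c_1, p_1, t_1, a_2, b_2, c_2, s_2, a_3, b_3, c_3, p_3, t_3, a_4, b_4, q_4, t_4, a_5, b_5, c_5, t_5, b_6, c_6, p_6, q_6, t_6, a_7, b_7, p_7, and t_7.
a_1 = 2.5
b_1 = 0.5
c_1 = 0.5
p_1 = 1
t_1 = 1
a_2 = 6
b_2 = 6
c_2 = 4
s_2 = 1
a_3 = 1.5
b_3 = 5
c_3 = 5
p_3 = 1
t_3 = 2.5
a_4 = 5
b_4 = 5
q_4 = 2
t_4 = 1
a_5 = 5.5
b_5 = 4.5
c_5 = 0.5
t_5 = 4
b_6 = 0.5
c_6 = 4
p_6 = 2
q_6 = 1.5
t_6 = 2.5
a_7 = 2
b_7 = 2.5
p_7 = 2
t_7 = 2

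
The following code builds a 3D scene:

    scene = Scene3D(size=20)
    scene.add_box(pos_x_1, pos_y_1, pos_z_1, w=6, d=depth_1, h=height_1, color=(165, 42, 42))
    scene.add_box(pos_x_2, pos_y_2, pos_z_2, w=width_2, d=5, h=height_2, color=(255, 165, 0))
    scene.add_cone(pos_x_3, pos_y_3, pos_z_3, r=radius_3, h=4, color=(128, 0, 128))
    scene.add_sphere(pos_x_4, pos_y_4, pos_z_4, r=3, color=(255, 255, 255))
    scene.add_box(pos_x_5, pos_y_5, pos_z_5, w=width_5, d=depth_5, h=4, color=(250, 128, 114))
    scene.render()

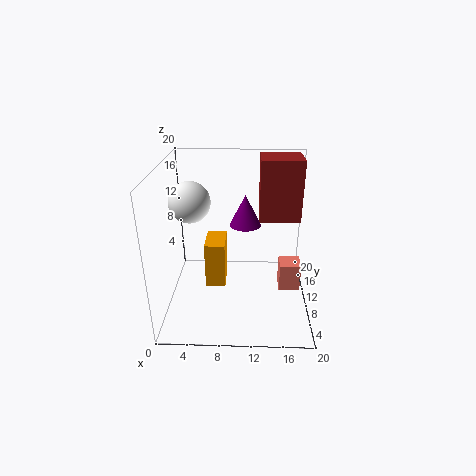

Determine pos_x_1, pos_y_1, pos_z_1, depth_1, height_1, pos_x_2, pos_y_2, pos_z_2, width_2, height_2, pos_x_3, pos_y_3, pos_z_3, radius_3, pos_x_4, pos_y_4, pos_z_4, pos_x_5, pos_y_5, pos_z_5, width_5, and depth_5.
pos_x_1 = 13; pos_y_1 = 13; pos_z_1 = 11; depth_1 = 5; height_1 = 9; pos_x_2 = 5; pos_y_2 = 11; pos_z_2 = 1; width_2 = 3; height_2 = 7; pos_x_3 = 11; pos_y_3 = 8; pos_z_3 = 13; radius_3 = 2; pos_x_4 = 3; pos_y_4 = 13; pos_z_4 = 14; pos_x_5 = 16; pos_y_5 = 9; pos_z_5 = 2; width_5 = 3; depth_5 = 3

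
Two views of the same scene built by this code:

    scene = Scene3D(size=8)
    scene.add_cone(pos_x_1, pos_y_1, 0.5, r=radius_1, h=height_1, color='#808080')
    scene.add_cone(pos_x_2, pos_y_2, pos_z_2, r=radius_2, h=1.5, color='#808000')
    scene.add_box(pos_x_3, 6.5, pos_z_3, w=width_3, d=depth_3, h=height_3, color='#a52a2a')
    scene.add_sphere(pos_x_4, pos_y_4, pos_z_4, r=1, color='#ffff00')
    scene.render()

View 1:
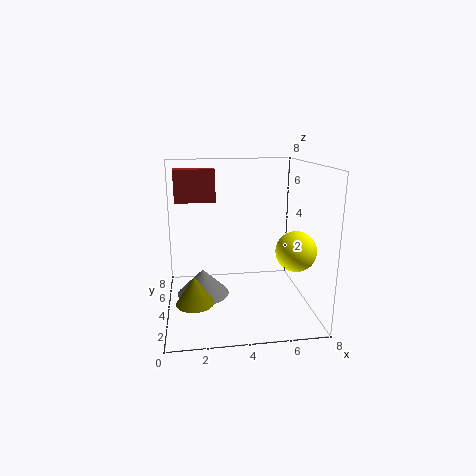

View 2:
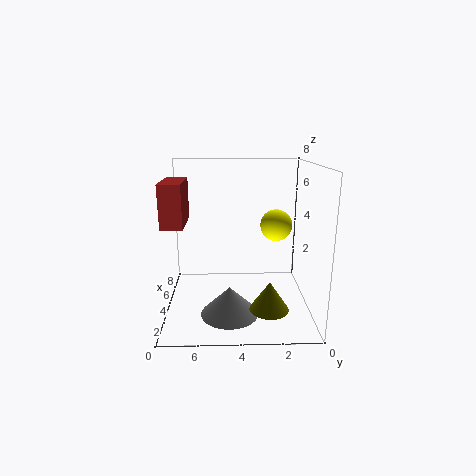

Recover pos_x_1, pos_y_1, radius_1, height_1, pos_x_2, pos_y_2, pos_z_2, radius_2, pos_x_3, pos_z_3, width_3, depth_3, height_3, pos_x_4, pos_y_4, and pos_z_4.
pos_x_1 = 2, pos_y_1 = 4.5, radius_1 = 1.5, height_1 = 1.5, pos_x_2 = 1.5, pos_y_2 = 2.5, pos_z_2 = 1, radius_2 = 1, pos_x_3 = 0.5, pos_z_3 = 5.5, width_3 = 2.5, depth_3 = 1, height_3 = 2, pos_x_4 = 6.5, pos_y_4 = 1.5, pos_z_4 = 4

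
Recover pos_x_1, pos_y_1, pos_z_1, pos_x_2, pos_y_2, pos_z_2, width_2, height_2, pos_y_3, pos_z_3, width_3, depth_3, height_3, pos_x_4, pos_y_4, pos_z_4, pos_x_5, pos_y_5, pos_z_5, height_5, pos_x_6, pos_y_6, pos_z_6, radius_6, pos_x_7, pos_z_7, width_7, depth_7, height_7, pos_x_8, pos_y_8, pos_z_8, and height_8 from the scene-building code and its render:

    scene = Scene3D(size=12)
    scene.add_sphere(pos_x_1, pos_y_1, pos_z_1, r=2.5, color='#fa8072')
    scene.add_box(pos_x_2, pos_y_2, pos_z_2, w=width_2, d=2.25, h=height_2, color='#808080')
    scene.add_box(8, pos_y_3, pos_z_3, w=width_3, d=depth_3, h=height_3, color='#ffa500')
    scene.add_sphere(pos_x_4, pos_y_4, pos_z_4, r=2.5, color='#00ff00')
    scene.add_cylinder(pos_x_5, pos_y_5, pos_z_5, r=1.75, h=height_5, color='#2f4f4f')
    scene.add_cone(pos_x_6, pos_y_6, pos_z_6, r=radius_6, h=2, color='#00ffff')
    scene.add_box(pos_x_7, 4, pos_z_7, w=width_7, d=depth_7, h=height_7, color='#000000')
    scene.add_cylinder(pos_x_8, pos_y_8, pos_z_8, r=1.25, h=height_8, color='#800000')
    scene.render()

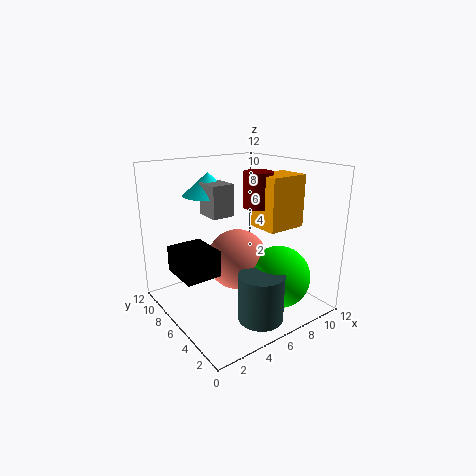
pos_x_1 = 5.75, pos_y_1 = 5.75, pos_z_1 = 4.25, pos_x_2 = 4.5, pos_y_2 = 7.25, pos_z_2 = 7.5, width_2 = 2, height_2 = 2.75, pos_y_3 = 4, pos_z_3 = 6.5, width_3 = 3.5, depth_3 = 2.75, height_3 = 4.5, pos_x_4 = 7.75, pos_y_4 = 2.75, pos_z_4 = 3.25, pos_x_5 = 5.25, pos_y_5 = 2, pos_z_5 = 0.75, height_5 = 3.75, pos_x_6 = 5.5, pos_y_6 = 9.75, pos_z_6 = 9, radius_6 = 2.25, pos_x_7 = 0.25, pos_z_7 = 4.25, width_7 = 2.75, depth_7 = 3.25, height_7 = 2, pos_x_8 = 8.25, pos_y_8 = 6.25, pos_z_8 = 8.25, height_8 = 3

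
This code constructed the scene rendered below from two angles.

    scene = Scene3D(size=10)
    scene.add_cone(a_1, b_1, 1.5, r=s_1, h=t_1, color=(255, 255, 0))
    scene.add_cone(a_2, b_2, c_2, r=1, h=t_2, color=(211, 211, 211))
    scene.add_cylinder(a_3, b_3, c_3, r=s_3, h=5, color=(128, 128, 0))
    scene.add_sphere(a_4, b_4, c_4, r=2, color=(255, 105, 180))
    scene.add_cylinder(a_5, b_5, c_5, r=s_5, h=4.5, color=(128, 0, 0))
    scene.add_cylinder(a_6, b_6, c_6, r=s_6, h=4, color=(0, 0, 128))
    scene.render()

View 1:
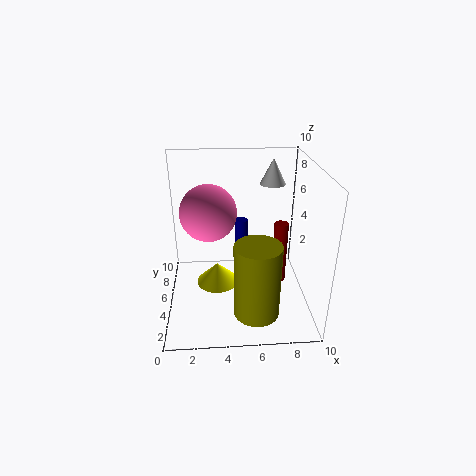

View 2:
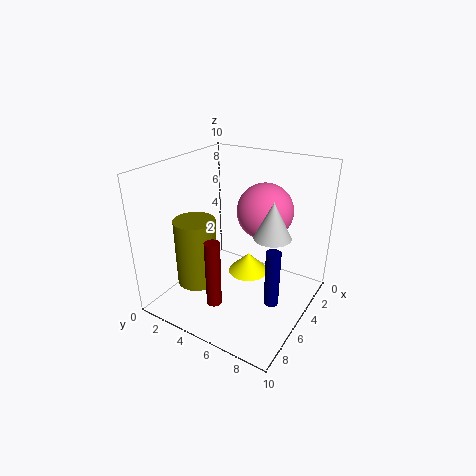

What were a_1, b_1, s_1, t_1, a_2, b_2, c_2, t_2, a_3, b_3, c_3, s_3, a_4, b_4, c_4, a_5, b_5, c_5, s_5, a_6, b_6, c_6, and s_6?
a_1 = 3.5
b_1 = 5
s_1 = 1.5
t_1 = 1.5
a_2 = 8
b_2 = 9
c_2 = 7.5
t_2 = 2
a_3 = 6
b_3 = 2
c_3 = 1
s_3 = 1.5
a_4 = 3
b_4 = 6
c_4 = 6.5
a_5 = 8
b_5 = 5
c_5 = 1.5
s_5 = 0.5
a_6 = 5.5
b_6 = 8
c_6 = 1
s_6 = 0.5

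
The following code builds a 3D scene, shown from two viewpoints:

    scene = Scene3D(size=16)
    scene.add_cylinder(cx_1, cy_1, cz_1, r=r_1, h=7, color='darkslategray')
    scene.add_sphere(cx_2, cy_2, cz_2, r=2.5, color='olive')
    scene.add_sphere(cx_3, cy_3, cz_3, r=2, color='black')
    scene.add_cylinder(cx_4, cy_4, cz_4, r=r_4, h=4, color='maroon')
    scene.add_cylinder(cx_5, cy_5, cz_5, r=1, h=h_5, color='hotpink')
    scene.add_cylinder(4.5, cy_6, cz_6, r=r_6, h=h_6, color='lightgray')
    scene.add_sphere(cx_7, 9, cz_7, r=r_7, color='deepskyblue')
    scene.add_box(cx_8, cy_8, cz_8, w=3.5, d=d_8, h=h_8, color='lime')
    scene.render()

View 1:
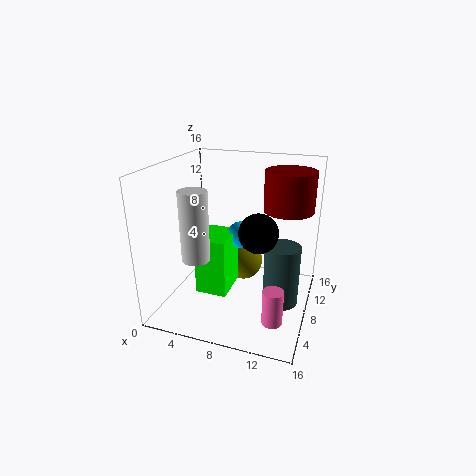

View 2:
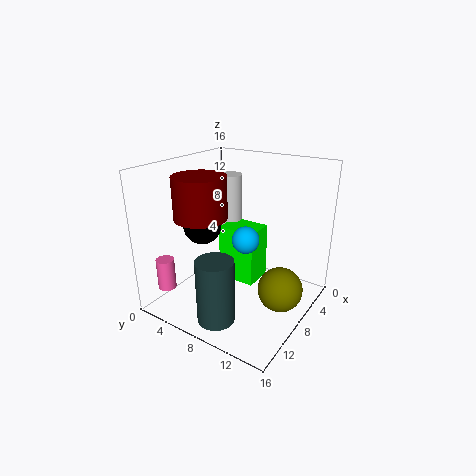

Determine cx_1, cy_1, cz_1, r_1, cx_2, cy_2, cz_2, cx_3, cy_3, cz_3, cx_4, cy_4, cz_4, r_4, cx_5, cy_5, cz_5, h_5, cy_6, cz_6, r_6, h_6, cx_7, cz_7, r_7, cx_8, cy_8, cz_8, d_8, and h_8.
cx_1 = 13
cy_1 = 8.5
cz_1 = 0.5
r_1 = 2
cx_2 = 7
cy_2 = 13
cz_2 = 2.5
cx_3 = 11
cy_3 = 5.5
cz_3 = 10
cx_4 = 13.5
cy_4 = 7.5
cz_4 = 12
r_4 = 2.5
cx_5 = 13.5
cy_5 = 2
cz_5 = 2.5
h_5 = 3.5
cy_6 = 4.5
cz_6 = 6.5
r_6 = 1.5
h_6 = 7.5
cx_7 = 8
cz_7 = 8
r_7 = 1.5
cx_8 = 4
cy_8 = 5
cz_8 = 2
d_8 = 4.5
h_8 = 6.5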